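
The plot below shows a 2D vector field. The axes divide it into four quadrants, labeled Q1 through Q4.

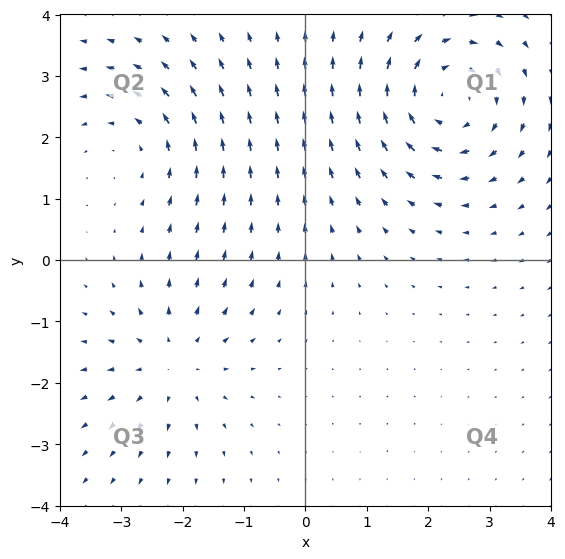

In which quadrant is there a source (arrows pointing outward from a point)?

The source sits at approximately (-2.2, -1.7), which lies in quadrant Q3. The divergence there is about +3, positive as expected for a source.

Q3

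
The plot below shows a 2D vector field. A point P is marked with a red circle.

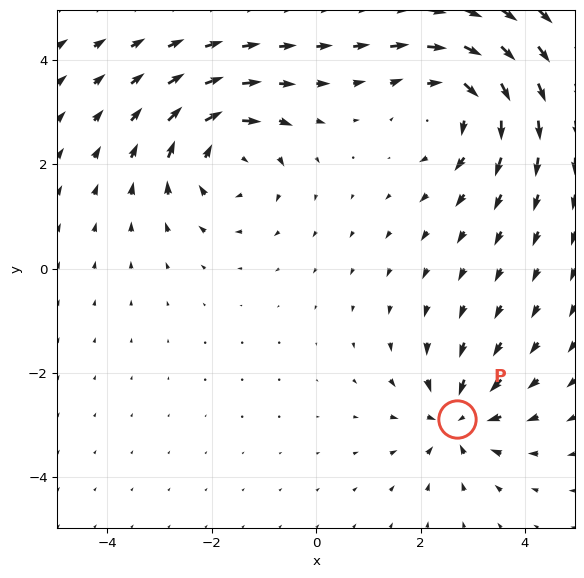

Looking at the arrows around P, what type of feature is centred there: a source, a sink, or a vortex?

sink

At P (2.7, -2.9) the arrows converge inward. Divergence about -3, curl ≈0 — negative divergence with near-zero curl is a sink.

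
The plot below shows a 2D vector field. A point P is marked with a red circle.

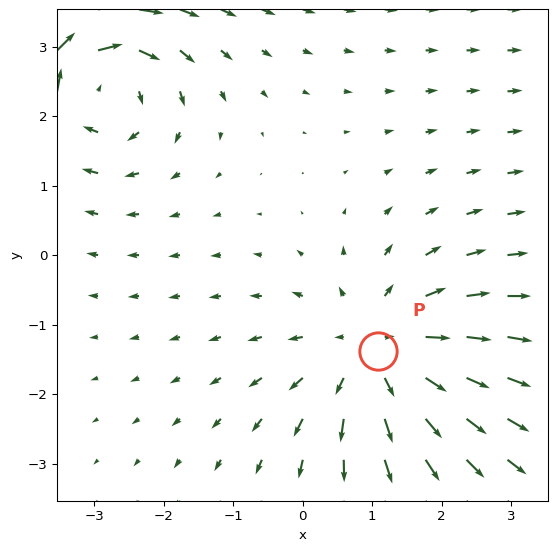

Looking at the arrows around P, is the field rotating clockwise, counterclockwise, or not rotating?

not rotating

Near P at (1.1, -1.4) the arrows show no circulation. The curl there is ≈0.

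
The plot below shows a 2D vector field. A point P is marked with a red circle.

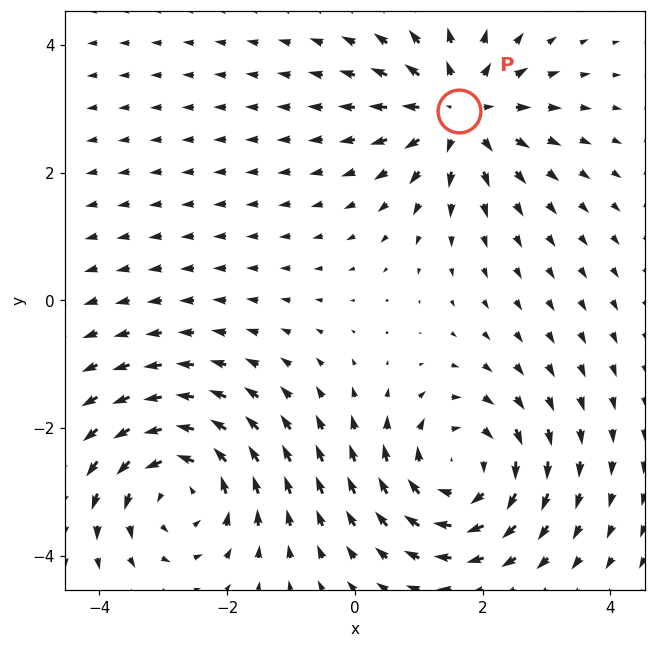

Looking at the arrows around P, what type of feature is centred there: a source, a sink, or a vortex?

source

At P (1.6, 3.0) the arrows spread outward. Divergence about +5, curl ≈0 — positive divergence with near-zero curl is a source.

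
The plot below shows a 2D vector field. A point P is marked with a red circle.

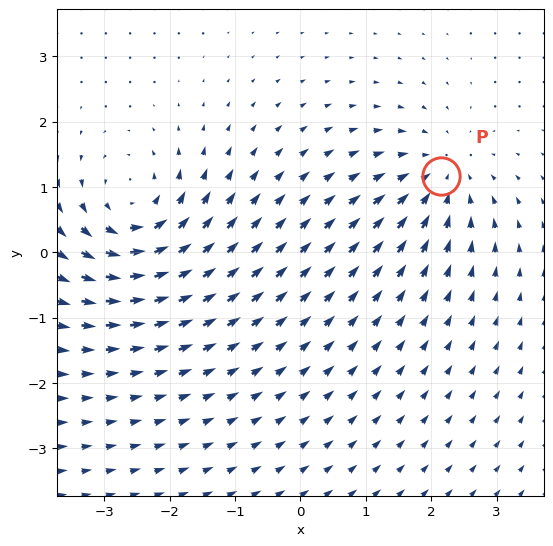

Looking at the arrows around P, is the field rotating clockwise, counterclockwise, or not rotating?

Near P at (2.1, 1.2) the arrows show no circulation. The curl there is ≈0.

not rotating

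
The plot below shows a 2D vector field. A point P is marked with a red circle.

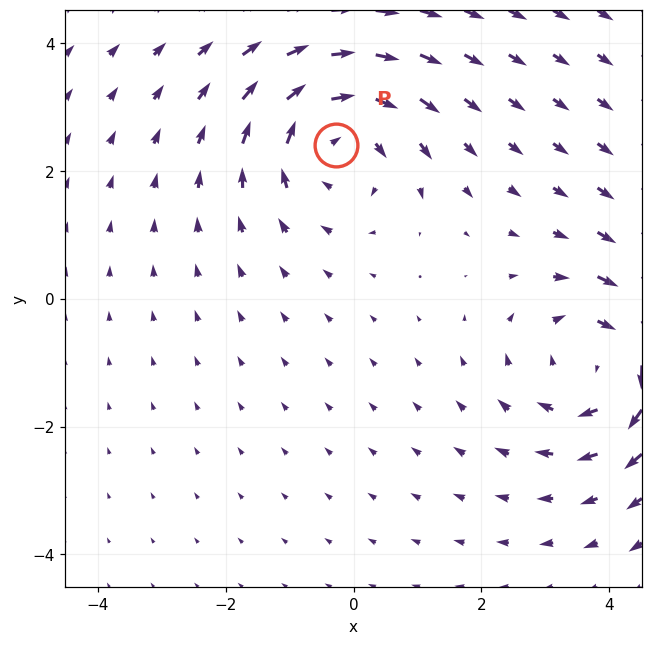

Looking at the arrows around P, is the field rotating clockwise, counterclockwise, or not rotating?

Near P at (-0.3, 2.4) the arrows circulate clockwise. The curl (z-component) there is about -3; negative curl means clockwise rotation.

clockwise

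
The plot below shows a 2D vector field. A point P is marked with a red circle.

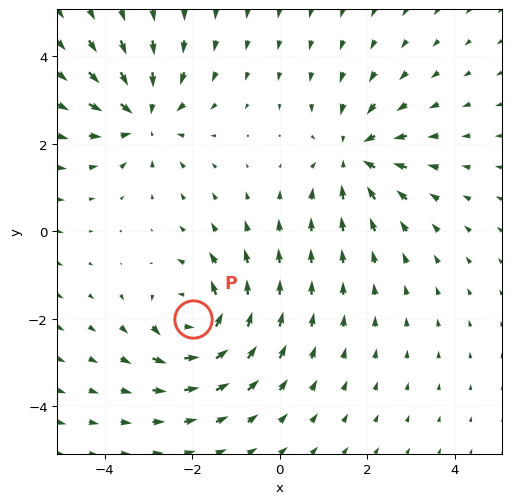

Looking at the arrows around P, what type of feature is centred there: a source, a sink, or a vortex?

vortex

At P (-2.0, -2.0) the arrows circulate counterclockwise. Divergence ≈0, curl about +5 — near-zero divergence with nonzero curl is a vortex.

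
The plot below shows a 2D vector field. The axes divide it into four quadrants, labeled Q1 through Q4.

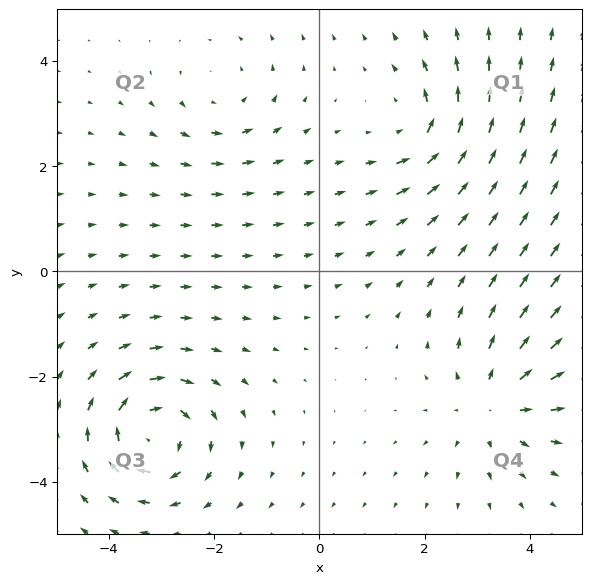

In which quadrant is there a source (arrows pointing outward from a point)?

The source sits at approximately (3.3, -2.5), which lies in quadrant Q4. The divergence there is about +4, positive as expected for a source.

Q4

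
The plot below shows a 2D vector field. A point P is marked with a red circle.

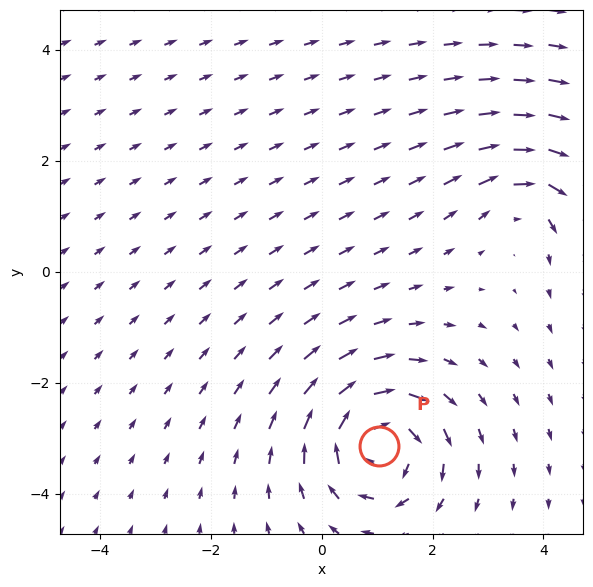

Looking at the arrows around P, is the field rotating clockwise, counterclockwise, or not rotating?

clockwise

Near P at (1.0, -3.1) the arrows circulate clockwise. The curl (z-component) there is about -6; negative curl means clockwise rotation.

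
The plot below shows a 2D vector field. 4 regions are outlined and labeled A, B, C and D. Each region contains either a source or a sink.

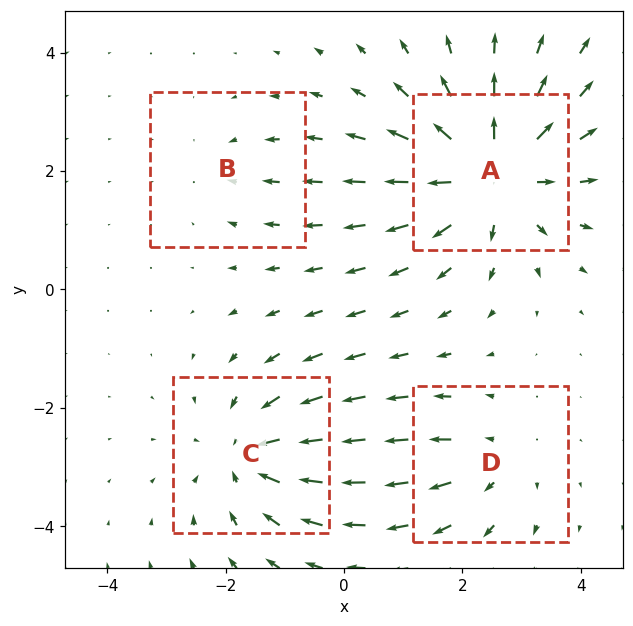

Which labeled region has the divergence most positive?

Divergence at each region's feature centre — A: about +6, B: about -2, C: about -4, D: about +3. Region A is most positive.

A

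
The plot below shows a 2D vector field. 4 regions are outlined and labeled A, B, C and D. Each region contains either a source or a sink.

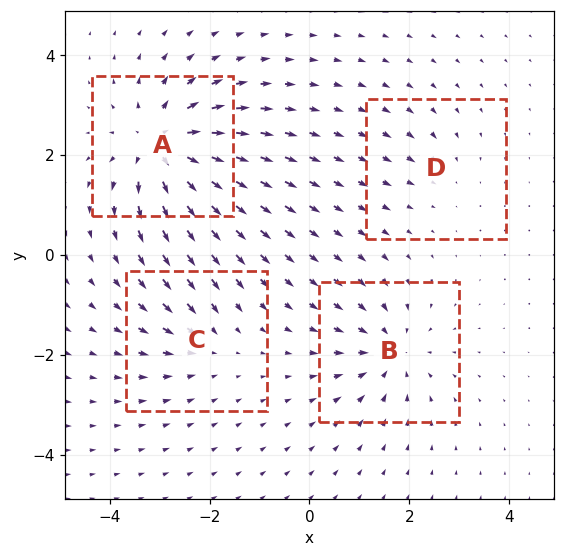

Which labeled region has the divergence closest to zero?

D

Divergence at each region's feature centre — A: about +7, B: about -5, C: about -3, D: about -2. Region D is closest to zero.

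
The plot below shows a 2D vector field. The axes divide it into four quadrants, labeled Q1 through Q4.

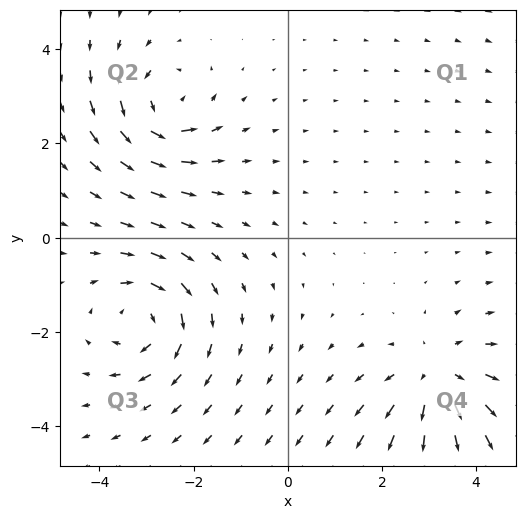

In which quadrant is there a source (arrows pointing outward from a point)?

The source sits at approximately (3.2, -3.0), which lies in quadrant Q4. The divergence there is about +5, positive as expected for a source.

Q4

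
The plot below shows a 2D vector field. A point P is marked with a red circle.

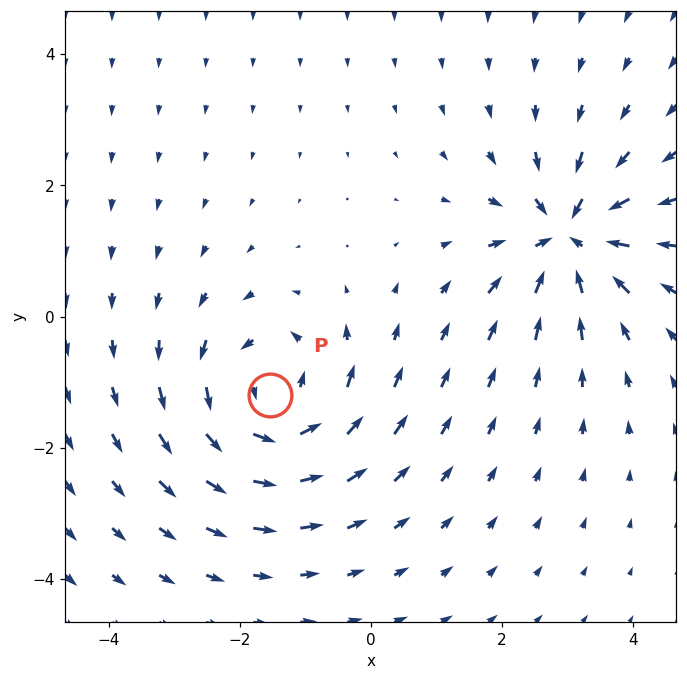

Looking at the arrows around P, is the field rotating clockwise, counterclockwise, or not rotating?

Near P at (-1.5, -1.2) the arrows circulate counterclockwise. The curl (z-component) there is about +5; positive curl means counterclockwise rotation.

counterclockwise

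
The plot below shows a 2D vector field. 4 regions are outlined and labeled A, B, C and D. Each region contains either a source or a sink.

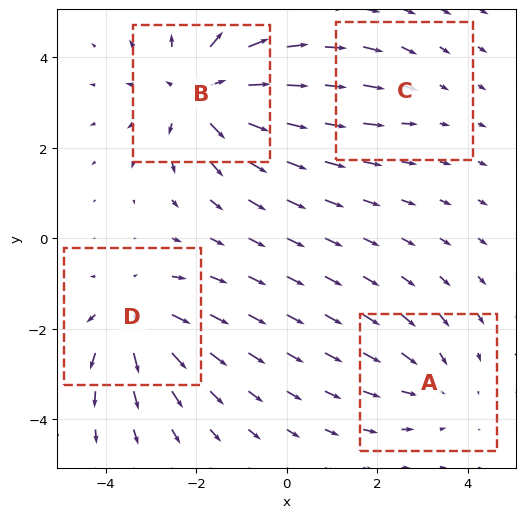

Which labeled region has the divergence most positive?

Divergence at each region's feature centre — A: about -3, B: about +6, C: about -2, D: about +5. Region B is most positive.

B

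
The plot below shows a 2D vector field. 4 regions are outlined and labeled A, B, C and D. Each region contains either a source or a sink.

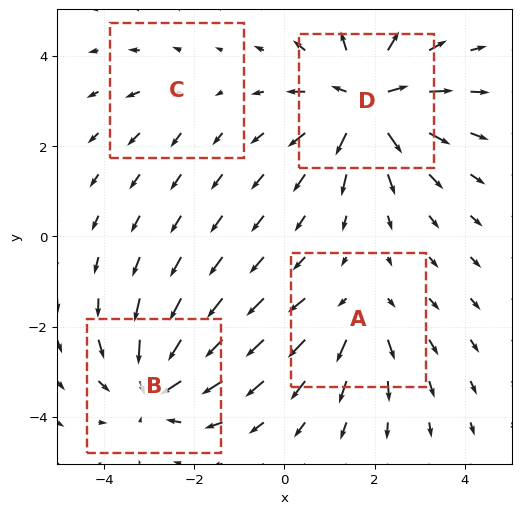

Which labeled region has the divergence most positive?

D

Divergence at each region's feature centre — A: about +4, B: about -6, C: about +2, D: about +7. Region D is most positive.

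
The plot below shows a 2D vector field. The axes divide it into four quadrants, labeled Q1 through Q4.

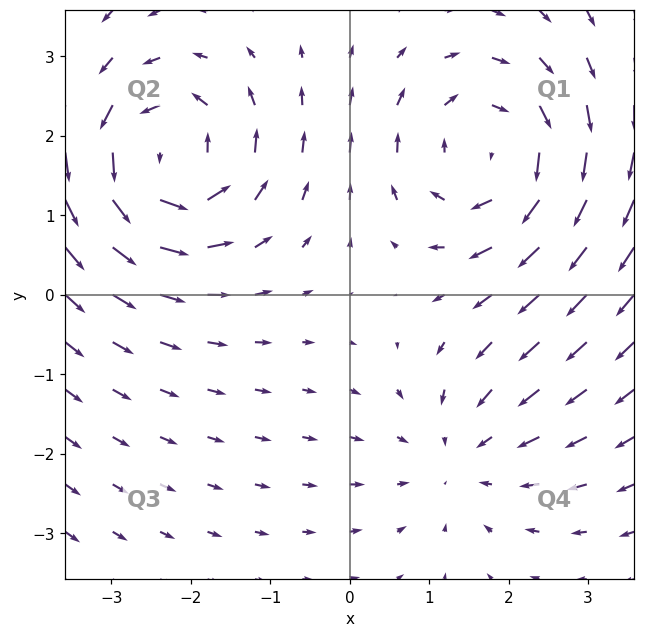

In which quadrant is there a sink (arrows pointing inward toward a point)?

The sink sits at approximately (1.4, -2.0), which lies in quadrant Q4. The divergence there is about -2, negative as expected for a sink.

Q4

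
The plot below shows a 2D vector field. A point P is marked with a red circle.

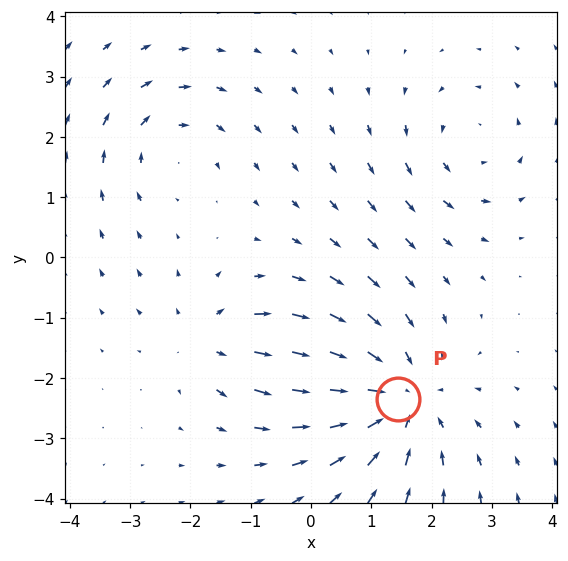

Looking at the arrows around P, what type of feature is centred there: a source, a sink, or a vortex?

At P (1.4, -2.3) the arrows converge inward. Divergence about -4, curl ≈0 — negative divergence with near-zero curl is a sink.

sink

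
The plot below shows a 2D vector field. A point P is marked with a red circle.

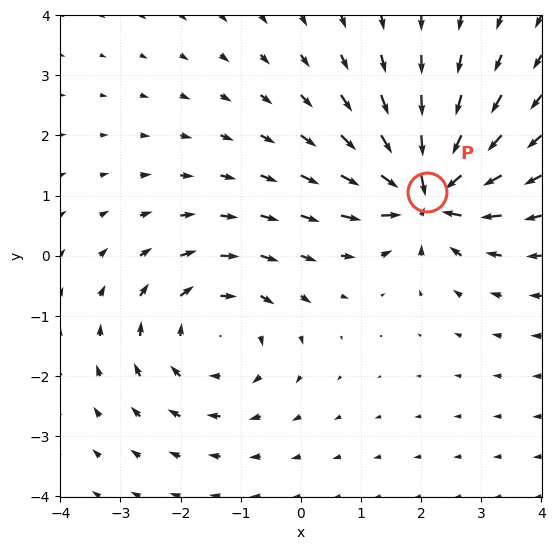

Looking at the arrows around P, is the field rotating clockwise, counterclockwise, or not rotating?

Near P at (2.1, 1.1) the arrows show no circulation. The curl there is ≈0.

not rotating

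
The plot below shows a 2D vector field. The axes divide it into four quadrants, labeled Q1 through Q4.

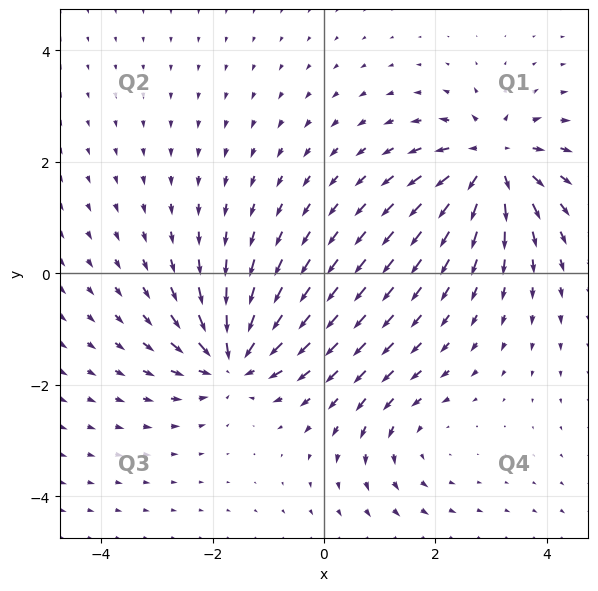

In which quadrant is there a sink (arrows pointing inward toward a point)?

The sink sits at approximately (-1.6, -1.5), which lies in quadrant Q3. The divergence there is about -7, negative as expected for a sink.

Q3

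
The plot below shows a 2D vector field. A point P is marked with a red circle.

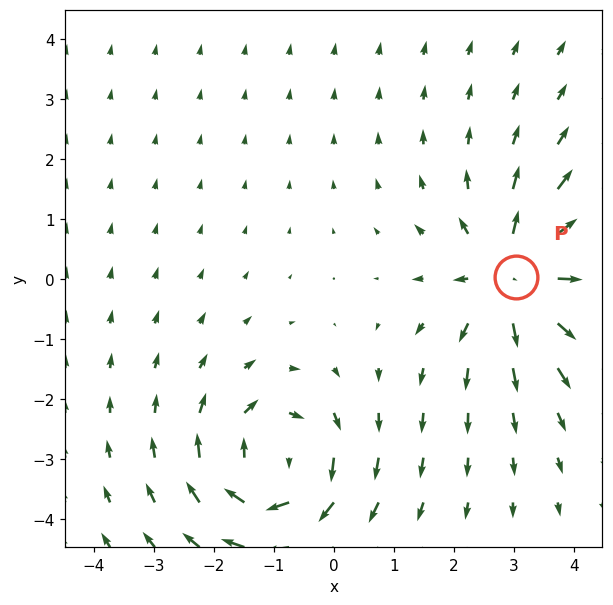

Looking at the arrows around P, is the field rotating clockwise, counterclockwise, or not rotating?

Near P at (3.0, 0.0) the arrows show no circulation. The curl there is ≈0.

not rotating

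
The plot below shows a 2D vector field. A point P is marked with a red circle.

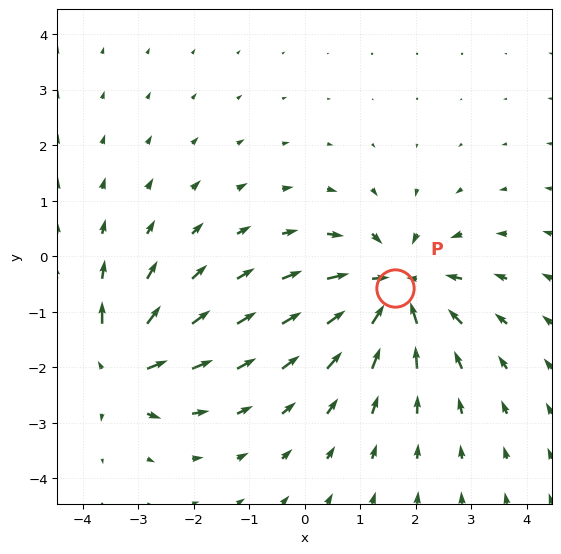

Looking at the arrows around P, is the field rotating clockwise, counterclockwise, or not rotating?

Near P at (1.6, -0.6) the arrows show no circulation. The curl there is ≈0.

not rotating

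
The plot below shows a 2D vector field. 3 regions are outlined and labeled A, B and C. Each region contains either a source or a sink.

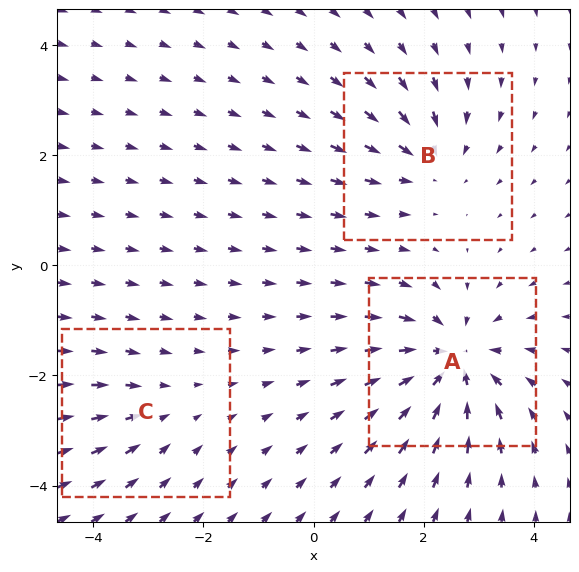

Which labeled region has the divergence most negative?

Divergence at each region's feature centre — A: about -6, B: about -3, C: about -2. Region A is most negative.

A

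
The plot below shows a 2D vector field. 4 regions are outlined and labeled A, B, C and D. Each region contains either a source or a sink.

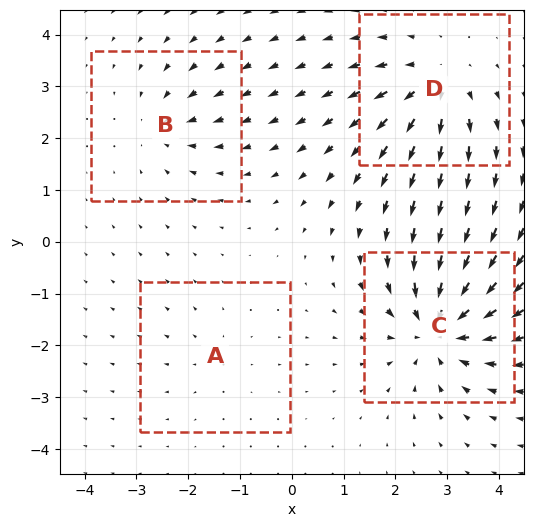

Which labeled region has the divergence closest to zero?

A

Divergence at each region's feature centre — A: about +2, B: about -4, C: about -7, D: about +6. Region A is closest to zero.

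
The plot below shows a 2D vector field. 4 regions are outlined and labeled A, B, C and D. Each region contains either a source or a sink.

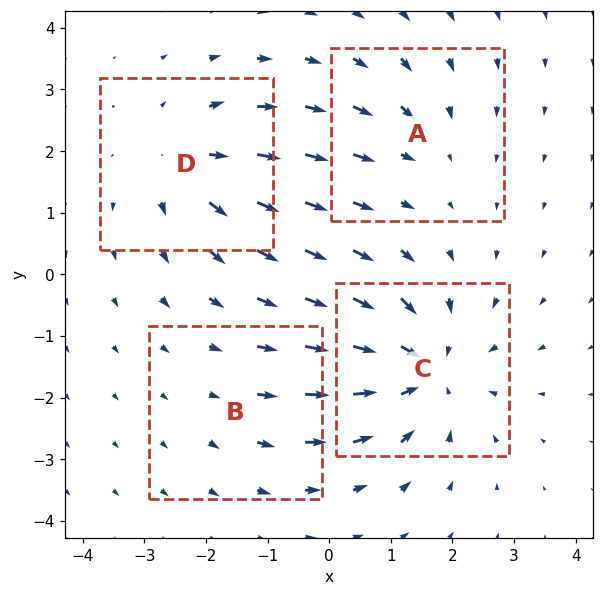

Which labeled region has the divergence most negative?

Divergence at each region's feature centre — A: about -3, B: about +2, C: about -6, D: about +4. Region C is most negative.

C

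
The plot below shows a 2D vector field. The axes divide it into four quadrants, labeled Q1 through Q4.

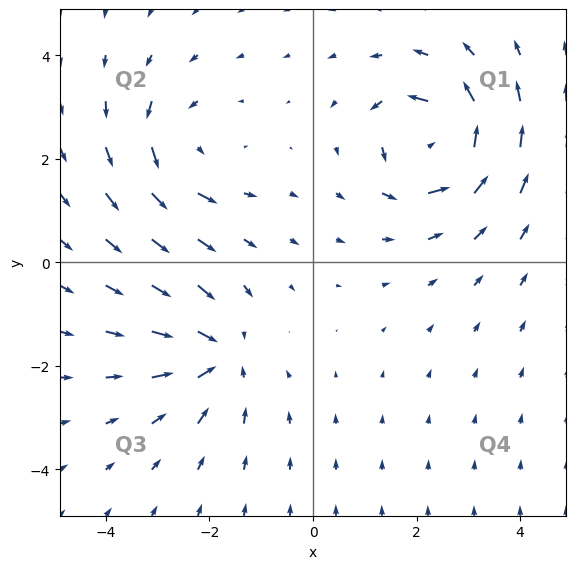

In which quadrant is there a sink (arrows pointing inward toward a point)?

Q3

The sink sits at approximately (-1.8, -1.8), which lies in quadrant Q3. The divergence there is about -4, negative as expected for a sink.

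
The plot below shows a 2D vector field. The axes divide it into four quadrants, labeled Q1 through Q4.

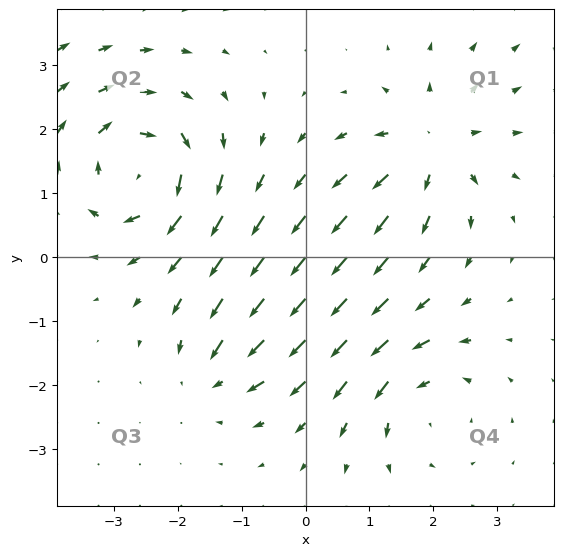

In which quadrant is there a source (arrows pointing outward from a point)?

The source sits at approximately (2.0, 1.7), which lies in quadrant Q1. The divergence there is about +6, positive as expected for a source.

Q1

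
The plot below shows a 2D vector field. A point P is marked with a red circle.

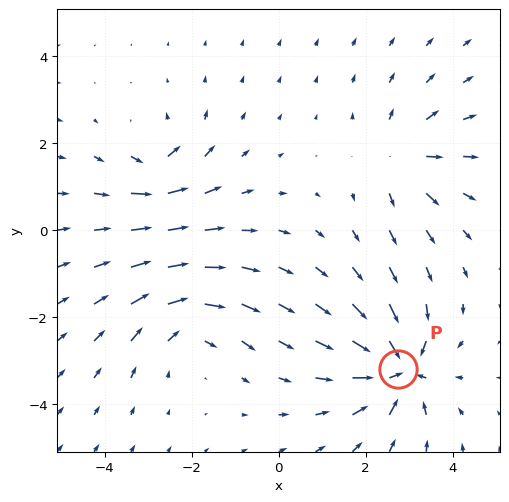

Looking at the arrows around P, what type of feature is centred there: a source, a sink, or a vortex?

sink

At P (2.8, -3.2) the arrows converge inward. Divergence about -6, curl ≈0 — negative divergence with near-zero curl is a sink.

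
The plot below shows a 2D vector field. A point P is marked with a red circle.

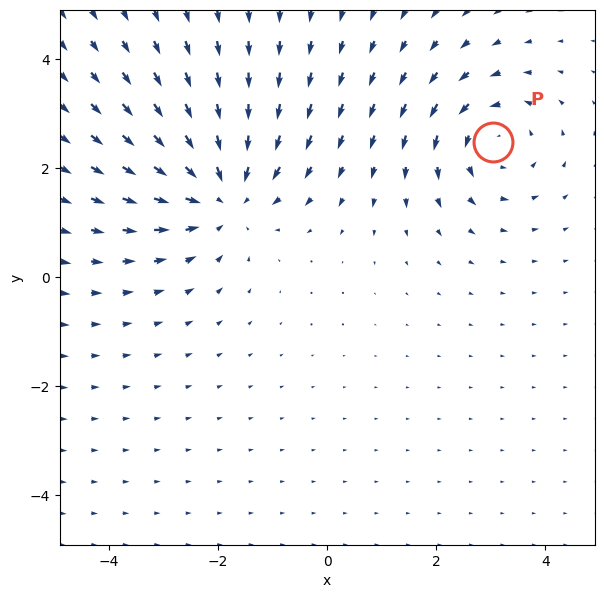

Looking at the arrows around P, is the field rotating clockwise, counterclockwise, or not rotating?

counterclockwise

Near P at (3.0, 2.5) the arrows circulate counterclockwise. The curl (z-component) there is about +3; positive curl means counterclockwise rotation.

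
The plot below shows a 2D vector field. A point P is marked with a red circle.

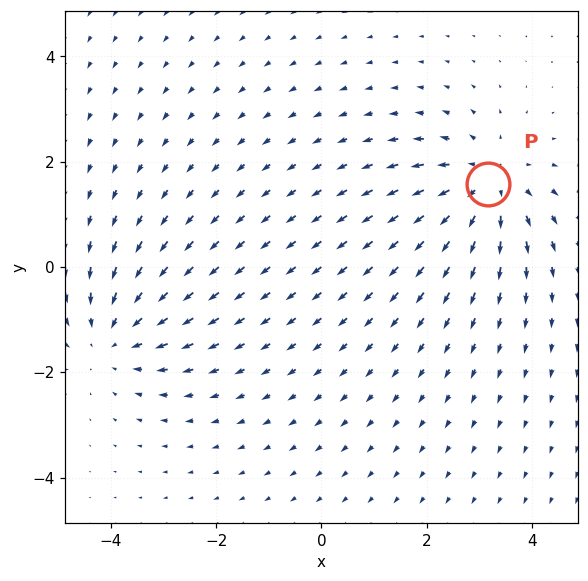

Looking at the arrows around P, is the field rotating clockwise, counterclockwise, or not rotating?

Near P at (3.2, 1.6) the arrows show no circulation. The curl there is ≈0.

not rotating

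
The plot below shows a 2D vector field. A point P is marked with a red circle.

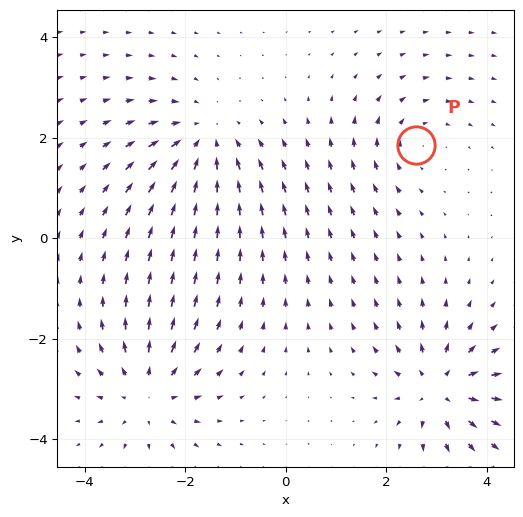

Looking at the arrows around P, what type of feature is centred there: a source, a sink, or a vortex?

vortex

At P (2.6, 1.8) the arrows circulate clockwise. Divergence ≈0, curl about -3 — near-zero divergence with nonzero curl is a vortex.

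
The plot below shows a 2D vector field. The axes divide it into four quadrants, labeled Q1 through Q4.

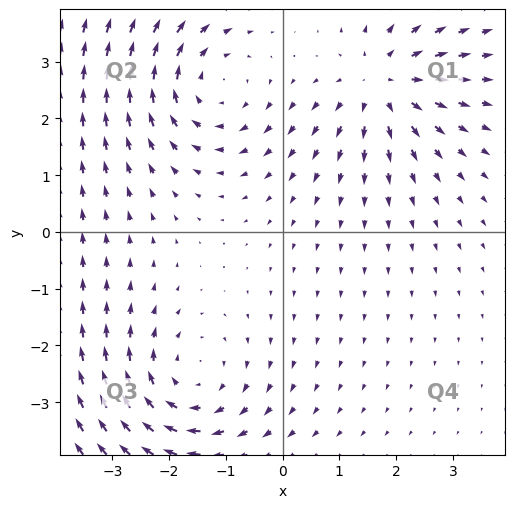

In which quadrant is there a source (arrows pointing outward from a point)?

The source sits at approximately (1.8, 2.6), which lies in quadrant Q1. The divergence there is about +3, positive as expected for a source.

Q1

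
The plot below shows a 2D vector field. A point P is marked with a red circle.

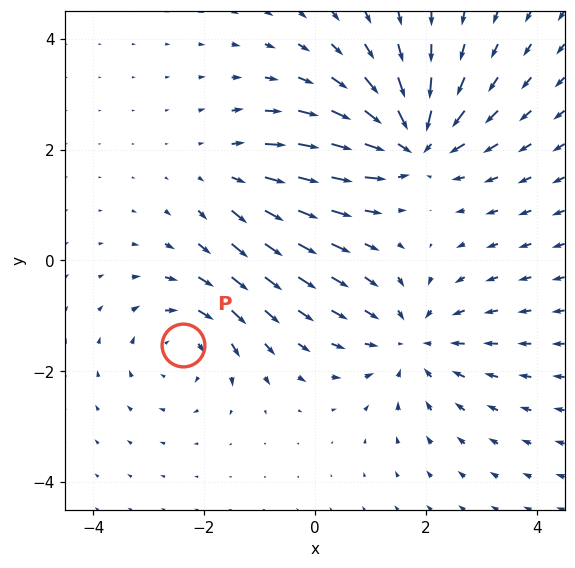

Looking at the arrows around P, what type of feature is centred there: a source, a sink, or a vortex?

vortex

At P (-2.4, -1.5) the arrows circulate clockwise. Divergence ≈0, curl about -3 — near-zero divergence with nonzero curl is a vortex.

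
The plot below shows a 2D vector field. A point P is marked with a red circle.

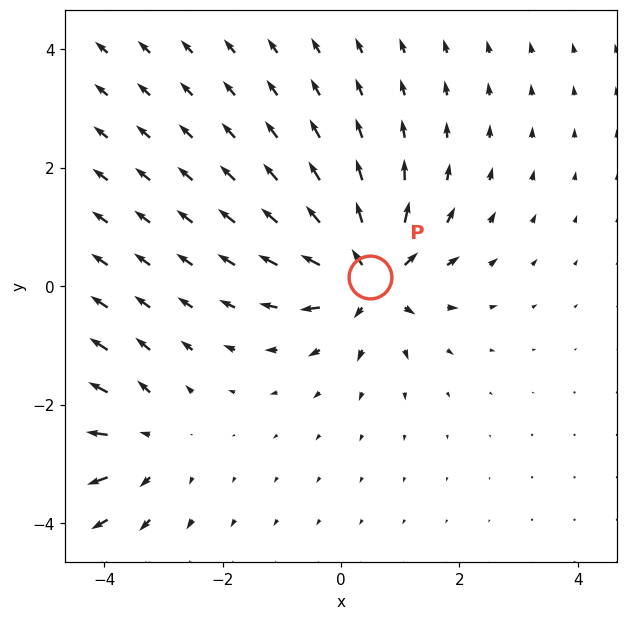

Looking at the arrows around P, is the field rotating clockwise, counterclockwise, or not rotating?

Near P at (0.5, 0.2) the arrows show no circulation. The curl there is ≈0.

not rotating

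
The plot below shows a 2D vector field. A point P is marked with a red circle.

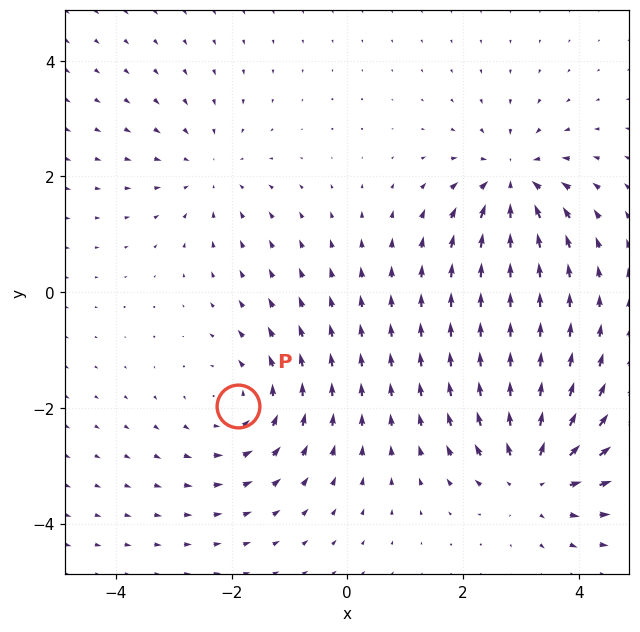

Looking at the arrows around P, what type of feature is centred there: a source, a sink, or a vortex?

At P (-1.9, -2.0) the arrows circulate counterclockwise. Divergence ≈0, curl about +4 — near-zero divergence with nonzero curl is a vortex.

vortex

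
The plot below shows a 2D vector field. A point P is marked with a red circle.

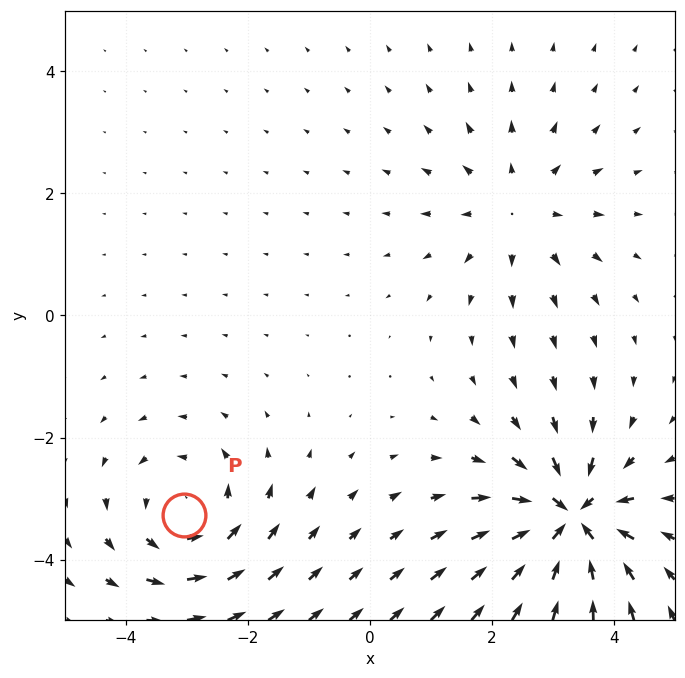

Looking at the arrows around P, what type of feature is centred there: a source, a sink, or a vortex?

At P (-3.0, -3.3) the arrows circulate counterclockwise. Divergence ≈0, curl about +3 — near-zero divergence with nonzero curl is a vortex.

vortex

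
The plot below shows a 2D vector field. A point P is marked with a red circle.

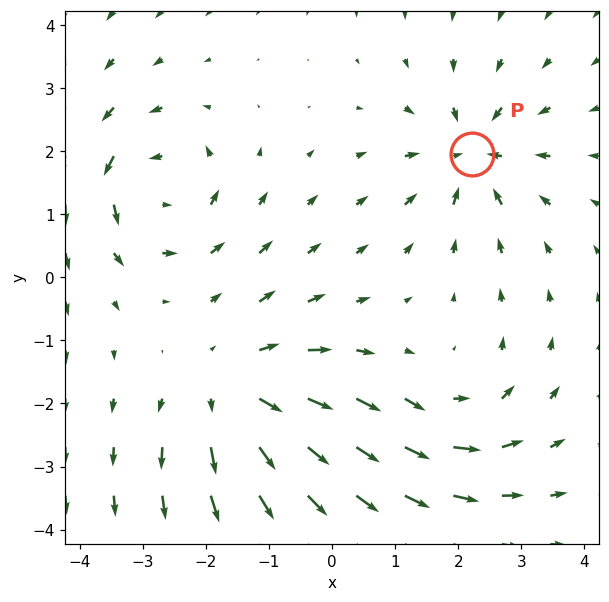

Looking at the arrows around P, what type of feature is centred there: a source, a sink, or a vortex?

At P (2.2, 2.0) the arrows converge inward. Divergence about -4, curl ≈0 — negative divergence with near-zero curl is a sink.

sink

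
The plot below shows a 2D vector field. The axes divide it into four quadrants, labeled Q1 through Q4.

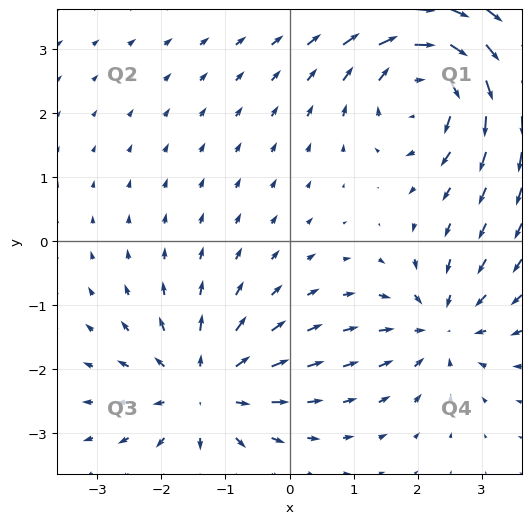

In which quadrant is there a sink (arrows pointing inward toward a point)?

Q4

The sink sits at approximately (2.4, -1.3), which lies in quadrant Q4. The divergence there is about -4, negative as expected for a sink.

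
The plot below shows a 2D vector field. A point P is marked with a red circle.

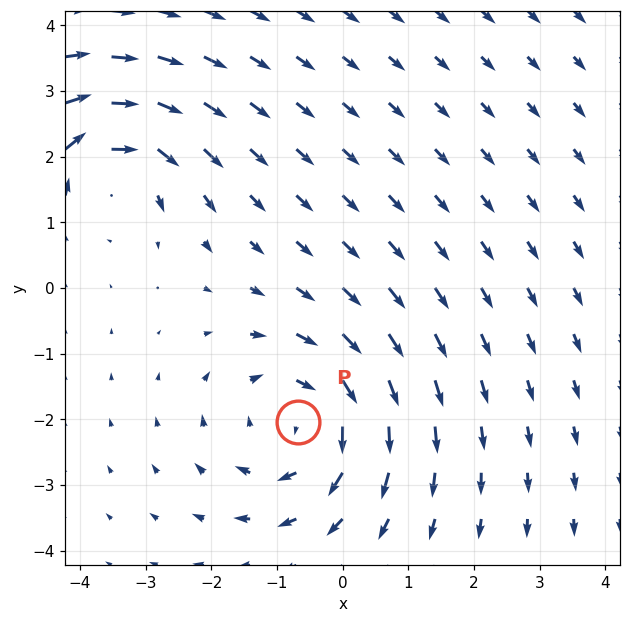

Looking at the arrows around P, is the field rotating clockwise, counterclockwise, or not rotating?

Near P at (-0.7, -2.0) the arrows circulate clockwise. The curl (z-component) there is about -4; negative curl means clockwise rotation.

clockwise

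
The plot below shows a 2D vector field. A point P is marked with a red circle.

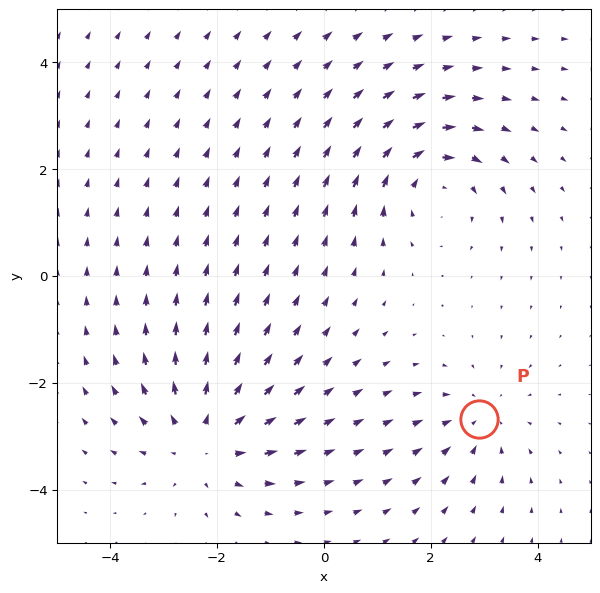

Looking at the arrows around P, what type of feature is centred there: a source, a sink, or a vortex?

sink

At P (2.9, -2.7) the arrows converge inward. Divergence about -3, curl ≈0 — negative divergence with near-zero curl is a sink.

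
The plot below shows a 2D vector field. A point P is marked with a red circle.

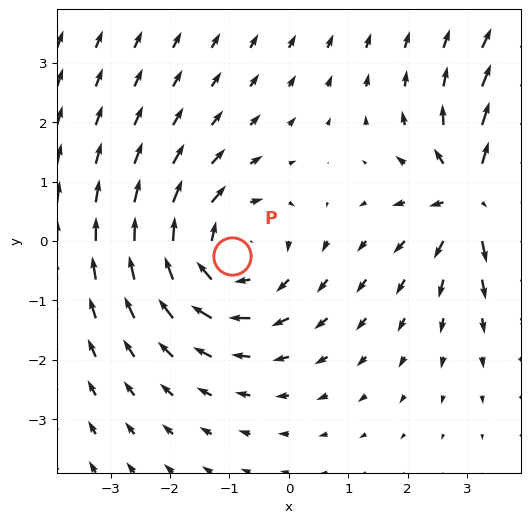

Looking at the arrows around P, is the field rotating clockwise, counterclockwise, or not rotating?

clockwise

Near P at (-1.0, -0.3) the arrows circulate clockwise. The curl (z-component) there is about -3; negative curl means clockwise rotation.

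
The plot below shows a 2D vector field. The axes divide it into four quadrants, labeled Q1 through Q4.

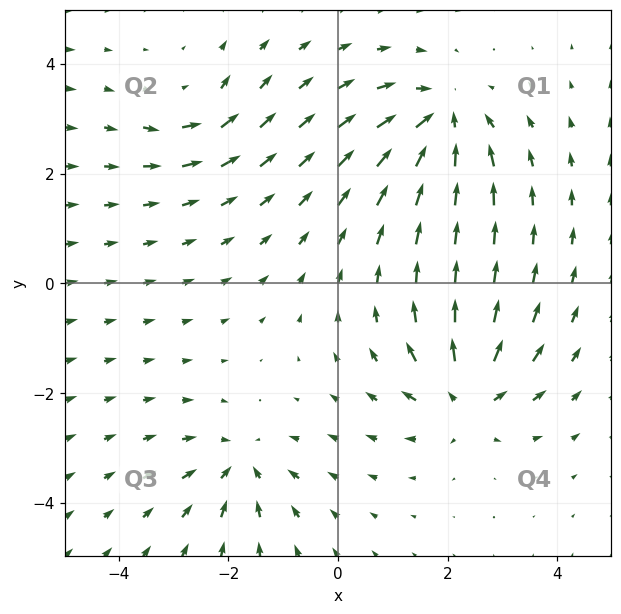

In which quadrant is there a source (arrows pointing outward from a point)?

The source sits at approximately (2.3, -2.1), which lies in quadrant Q4. The divergence there is about +6, positive as expected for a source.

Q4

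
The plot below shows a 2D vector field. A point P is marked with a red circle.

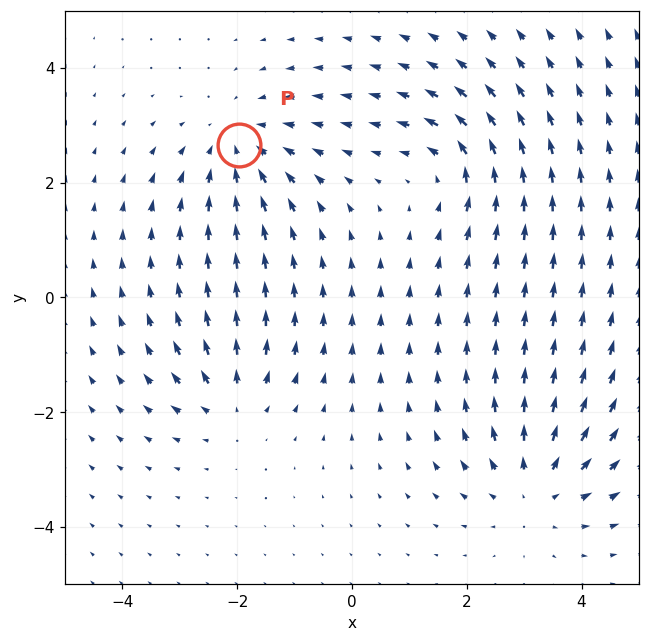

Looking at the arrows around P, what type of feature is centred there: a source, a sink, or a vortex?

sink

At P (-2.0, 2.7) the arrows converge inward. Divergence about -4, curl ≈0 — negative divergence with near-zero curl is a sink.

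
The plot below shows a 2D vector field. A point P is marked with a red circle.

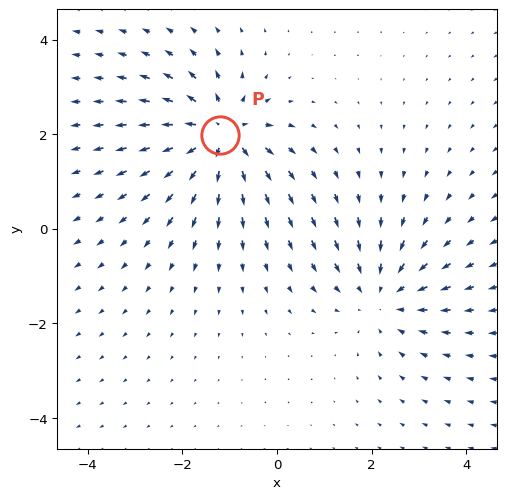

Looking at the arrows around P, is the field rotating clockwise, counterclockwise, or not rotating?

Near P at (-1.2, 2.0) the arrows show no circulation. The curl there is ≈0.

not rotating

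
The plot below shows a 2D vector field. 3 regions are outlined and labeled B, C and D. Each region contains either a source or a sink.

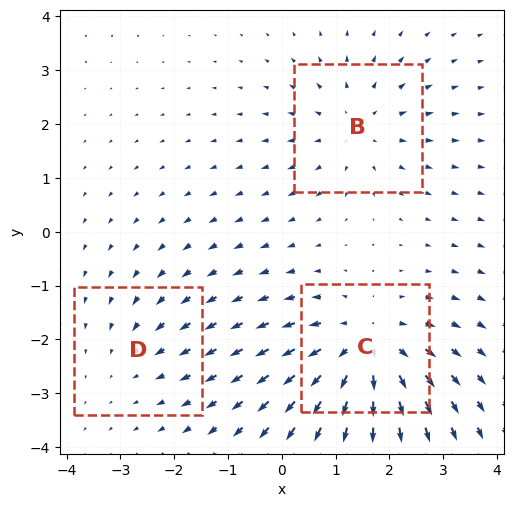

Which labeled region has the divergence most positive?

C

Divergence at each region's feature centre — B: about +3, C: about +5, D: about -2. Region C is most positive.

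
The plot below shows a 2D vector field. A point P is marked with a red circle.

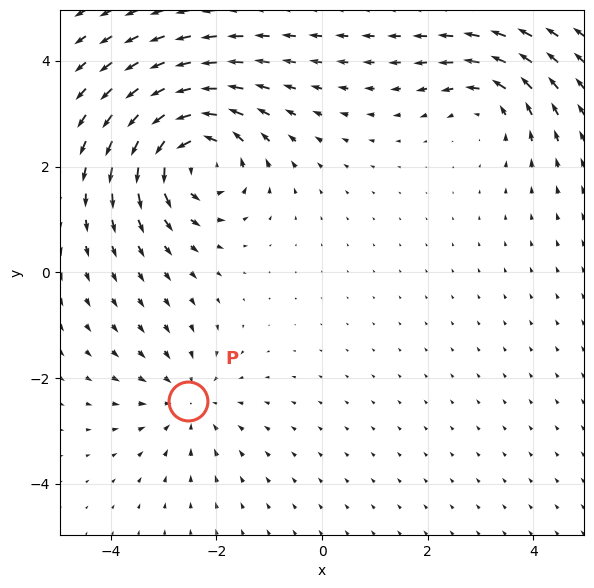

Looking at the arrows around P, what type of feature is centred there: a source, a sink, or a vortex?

At P (-2.5, -2.4) the arrows converge inward. Divergence about -3, curl ≈0 — negative divergence with near-zero curl is a sink.

sink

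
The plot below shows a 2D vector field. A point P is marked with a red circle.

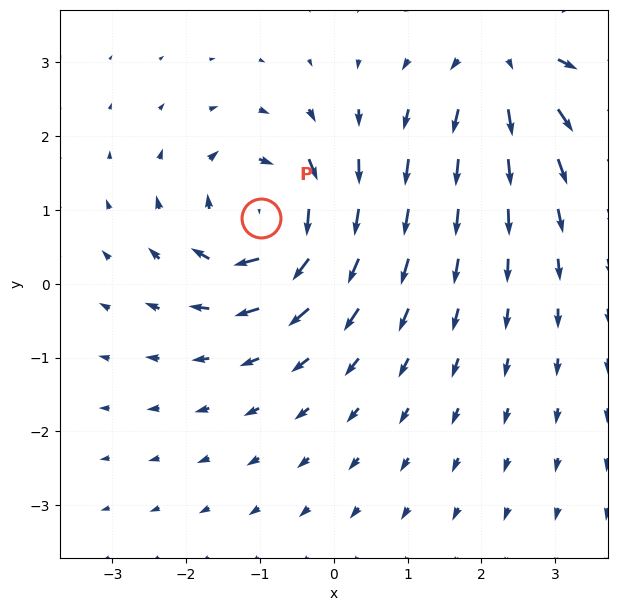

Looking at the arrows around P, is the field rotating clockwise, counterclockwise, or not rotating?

clockwise

Near P at (-1.0, 0.9) the arrows circulate clockwise. The curl (z-component) there is about -6; negative curl means clockwise rotation.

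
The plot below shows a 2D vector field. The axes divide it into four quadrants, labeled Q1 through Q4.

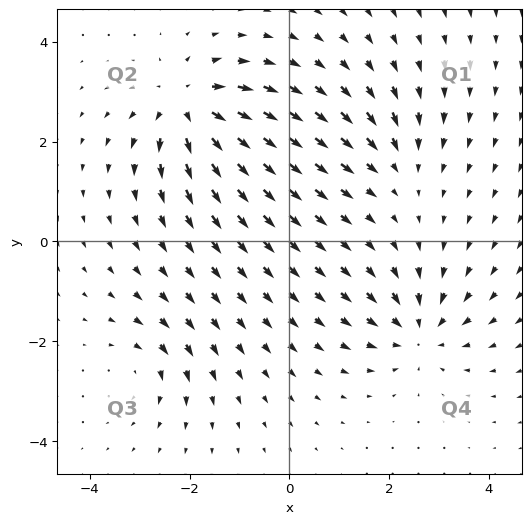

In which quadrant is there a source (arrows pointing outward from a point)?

The source sits at approximately (-2.0, 2.7), which lies in quadrant Q2. The divergence there is about +6, positive as expected for a source.

Q2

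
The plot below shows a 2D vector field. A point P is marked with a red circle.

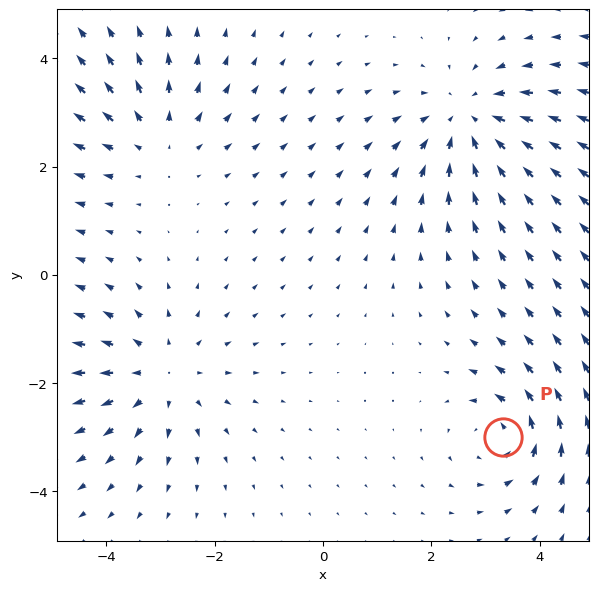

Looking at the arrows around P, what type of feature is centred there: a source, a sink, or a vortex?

At P (3.3, -3.0) the arrows circulate counterclockwise. Divergence ≈0, curl about +5 — near-zero divergence with nonzero curl is a vortex.

vortex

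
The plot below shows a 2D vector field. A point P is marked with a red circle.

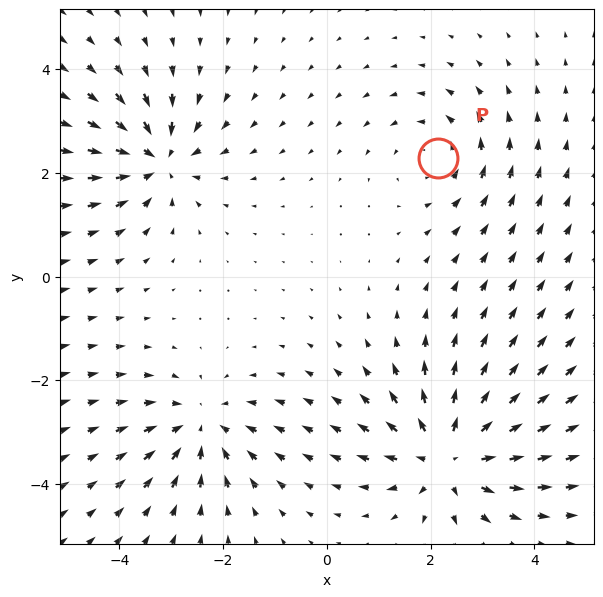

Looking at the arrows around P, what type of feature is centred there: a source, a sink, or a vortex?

vortex

At P (2.1, 2.3) the arrows circulate counterclockwise. Divergence ≈0, curl about +3 — near-zero divergence with nonzero curl is a vortex.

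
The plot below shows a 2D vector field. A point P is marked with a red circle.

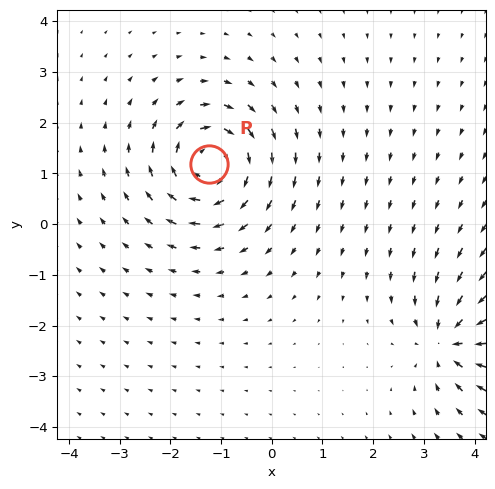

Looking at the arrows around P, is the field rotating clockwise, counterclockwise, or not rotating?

clockwise

Near P at (-1.2, 1.2) the arrows circulate clockwise. The curl (z-component) there is about -7; negative curl means clockwise rotation.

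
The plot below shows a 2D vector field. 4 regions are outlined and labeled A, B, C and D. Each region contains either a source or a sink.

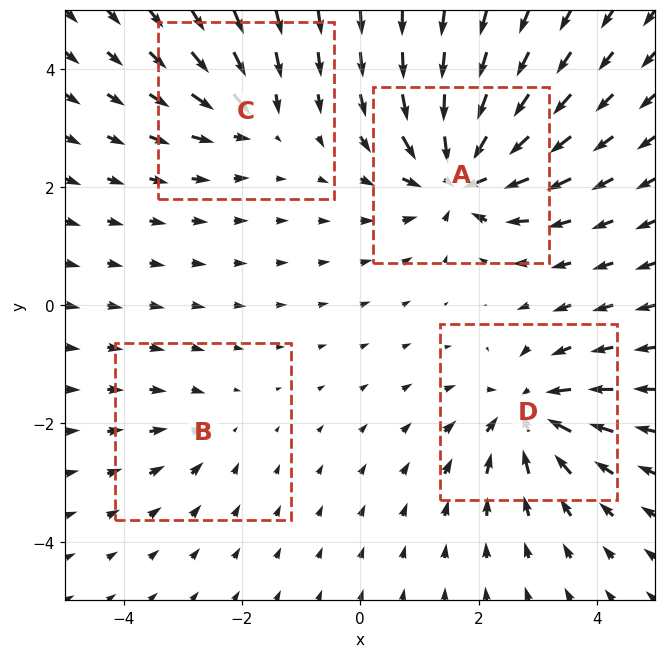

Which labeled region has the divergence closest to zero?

B

Divergence at each region's feature centre — A: about -8, B: about -3, C: about -4, D: about -6. Region B is closest to zero.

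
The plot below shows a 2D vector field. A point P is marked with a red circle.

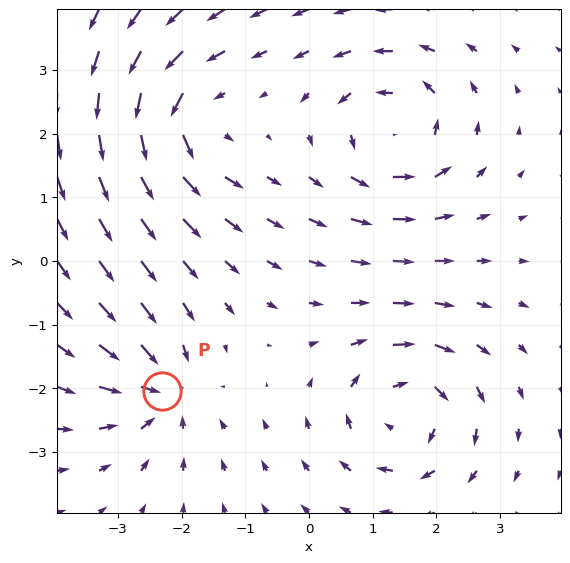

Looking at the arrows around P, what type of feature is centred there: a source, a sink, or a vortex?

At P (-2.3, -2.0) the arrows converge inward. Divergence about -6, curl ≈0 — negative divergence with near-zero curl is a sink.

sink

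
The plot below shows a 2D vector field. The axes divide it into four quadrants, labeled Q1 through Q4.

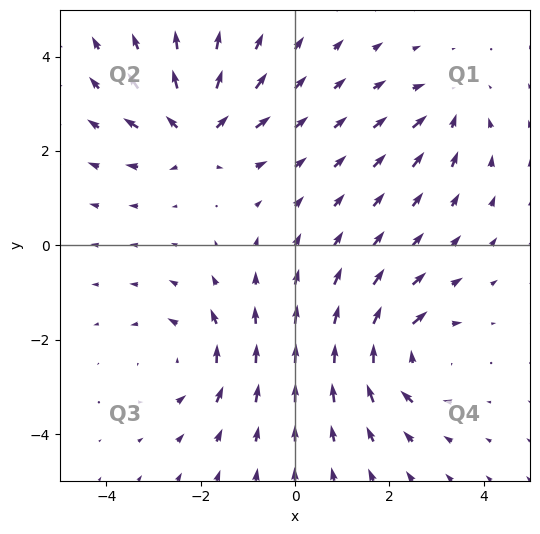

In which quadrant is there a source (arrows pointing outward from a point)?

Q2

The source sits at approximately (-2.1, 2.4), which lies in quadrant Q2. The divergence there is about +6, positive as expected for a source.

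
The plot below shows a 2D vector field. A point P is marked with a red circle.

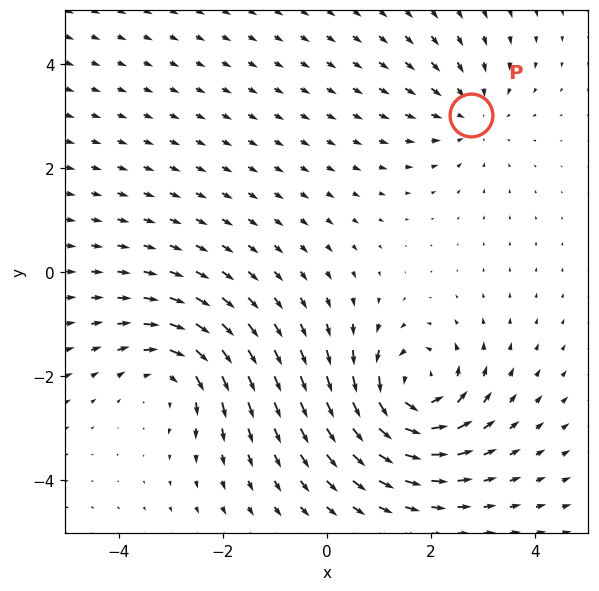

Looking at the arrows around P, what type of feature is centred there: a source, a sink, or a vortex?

sink

At P (2.8, 3.0) the arrows converge inward. Divergence about -3, curl ≈0 — negative divergence with near-zero curl is a sink.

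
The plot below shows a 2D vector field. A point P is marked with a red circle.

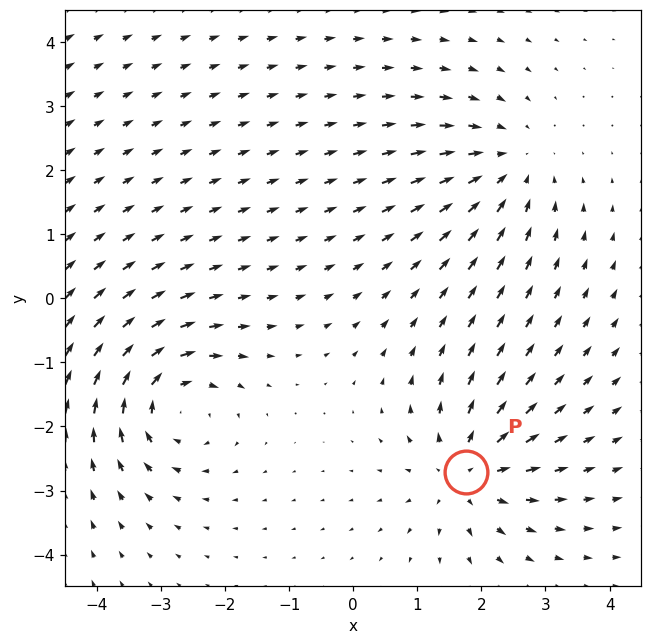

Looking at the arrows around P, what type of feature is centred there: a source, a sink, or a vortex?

At P (1.8, -2.7) the arrows spread outward. Divergence about +5, curl ≈0 — positive divergence with near-zero curl is a source.

source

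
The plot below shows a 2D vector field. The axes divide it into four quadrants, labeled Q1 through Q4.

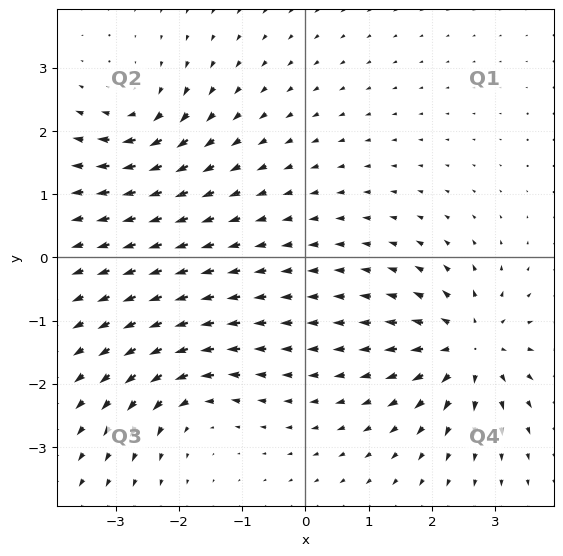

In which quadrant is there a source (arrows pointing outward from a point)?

Q4

The source sits at approximately (2.6, -1.4), which lies in quadrant Q4. The divergence there is about +6, positive as expected for a source.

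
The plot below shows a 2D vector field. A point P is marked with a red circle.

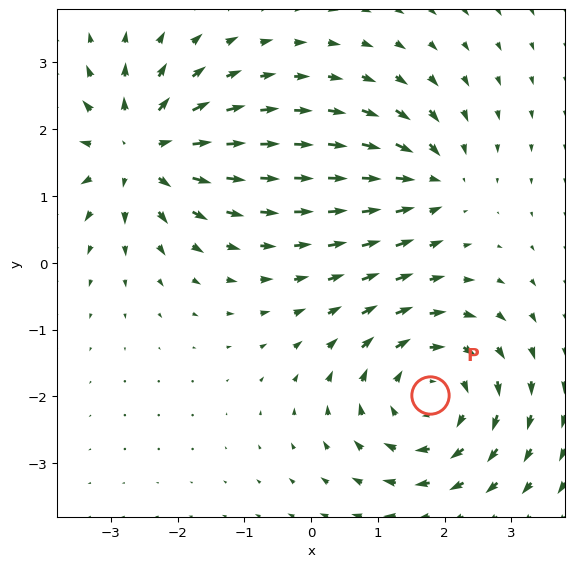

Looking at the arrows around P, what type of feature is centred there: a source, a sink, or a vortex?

At P (1.8, -2.0) the arrows circulate clockwise. Divergence ≈0, curl about -4 — near-zero divergence with nonzero curl is a vortex.

vortex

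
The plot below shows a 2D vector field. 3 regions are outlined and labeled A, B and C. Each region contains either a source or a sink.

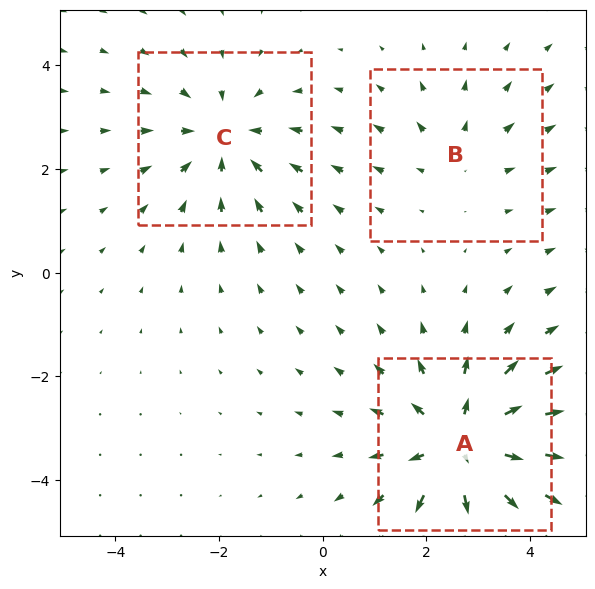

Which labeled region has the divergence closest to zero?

B

Divergence at each region's feature centre — A: about +4, B: about +2, C: about -3. Region B is closest to zero.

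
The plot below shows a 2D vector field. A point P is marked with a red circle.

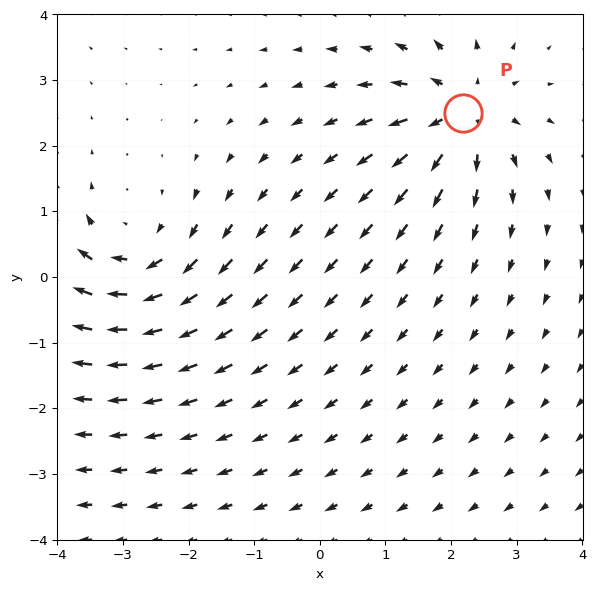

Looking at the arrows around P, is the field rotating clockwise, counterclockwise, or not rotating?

Near P at (2.2, 2.5) the arrows show no circulation. The curl there is ≈0.

not rotating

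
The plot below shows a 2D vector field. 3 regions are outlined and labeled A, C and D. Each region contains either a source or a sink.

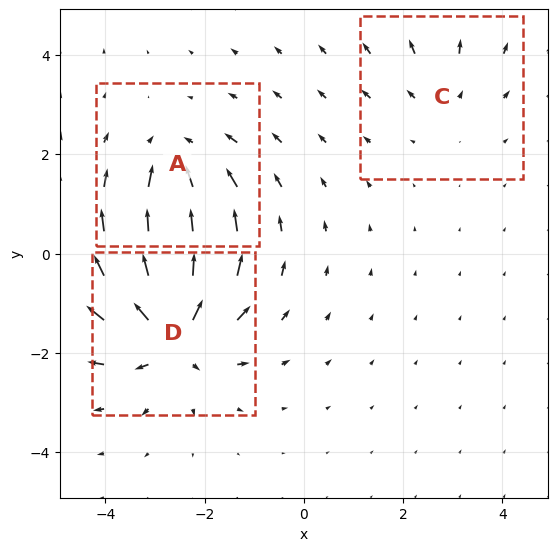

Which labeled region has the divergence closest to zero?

Divergence at each region's feature centre — A: about -3, C: about +2, D: about +5. Region C is closest to zero.

C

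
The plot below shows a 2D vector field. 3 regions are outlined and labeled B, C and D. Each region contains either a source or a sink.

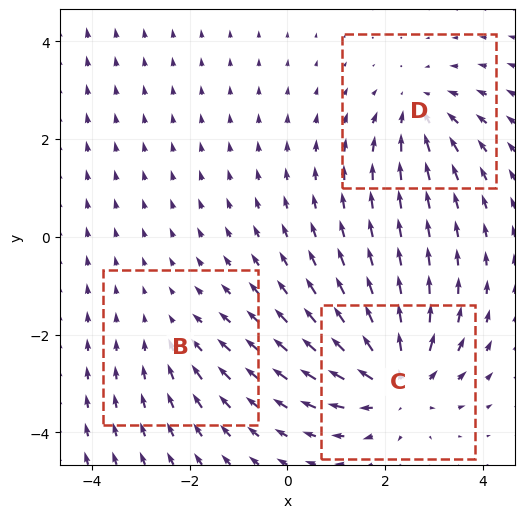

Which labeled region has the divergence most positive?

C

Divergence at each region's feature centre — B: about -2, C: about +5, D: about -3. Region C is most positive.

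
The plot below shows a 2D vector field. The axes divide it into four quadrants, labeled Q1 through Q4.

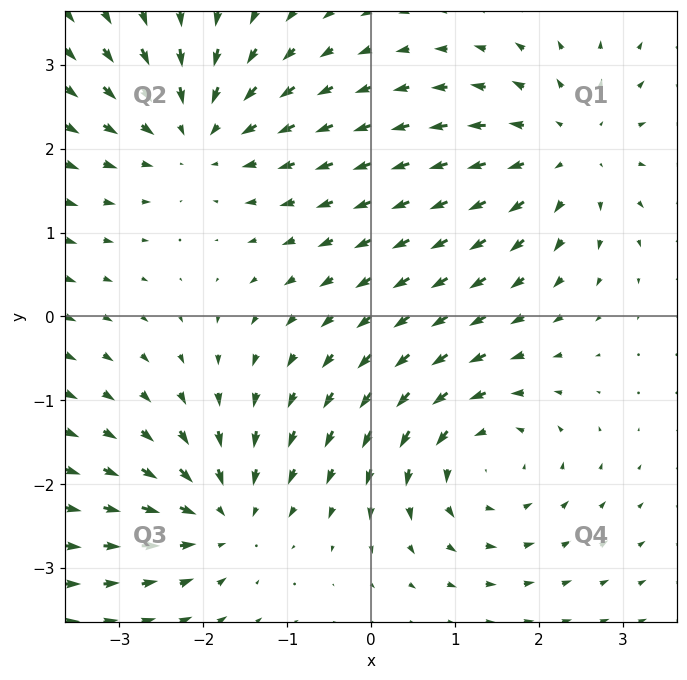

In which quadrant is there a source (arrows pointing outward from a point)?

Q1

The source sits at approximately (2.3, 2.0), which lies in quadrant Q1. The divergence there is about +3, positive as expected for a source.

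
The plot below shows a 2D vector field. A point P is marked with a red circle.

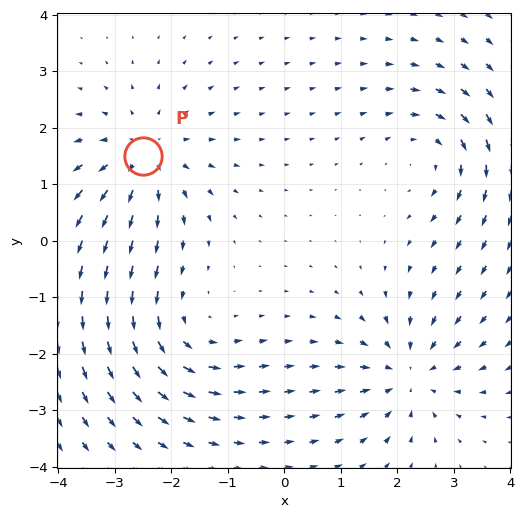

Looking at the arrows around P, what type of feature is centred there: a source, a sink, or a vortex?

source

At P (-2.5, 1.5) the arrows spread outward. Divergence about +3, curl ≈0 — positive divergence with near-zero curl is a source.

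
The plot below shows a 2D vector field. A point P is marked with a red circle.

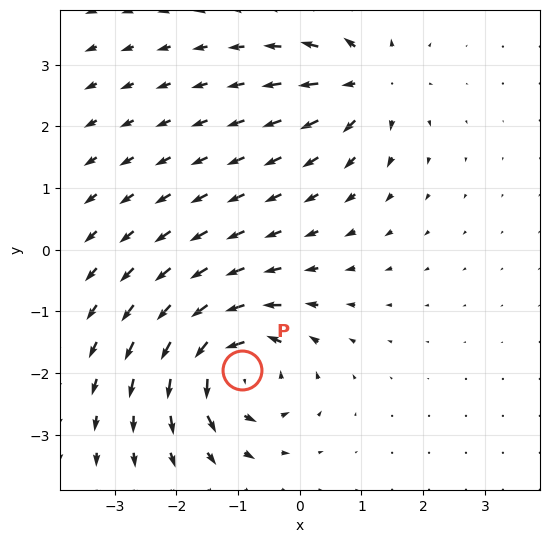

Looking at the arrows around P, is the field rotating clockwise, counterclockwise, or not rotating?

counterclockwise

Near P at (-0.9, -1.9) the arrows circulate counterclockwise. The curl (z-component) there is about +7; positive curl means counterclockwise rotation.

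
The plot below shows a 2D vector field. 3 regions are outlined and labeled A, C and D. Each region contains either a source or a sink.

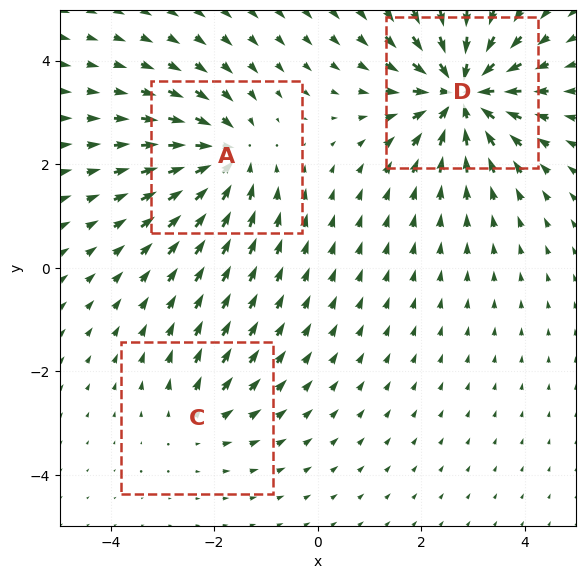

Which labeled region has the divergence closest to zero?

Divergence at each region's feature centre — A: about -4, C: about +2, D: about -5. Region C is closest to zero.

C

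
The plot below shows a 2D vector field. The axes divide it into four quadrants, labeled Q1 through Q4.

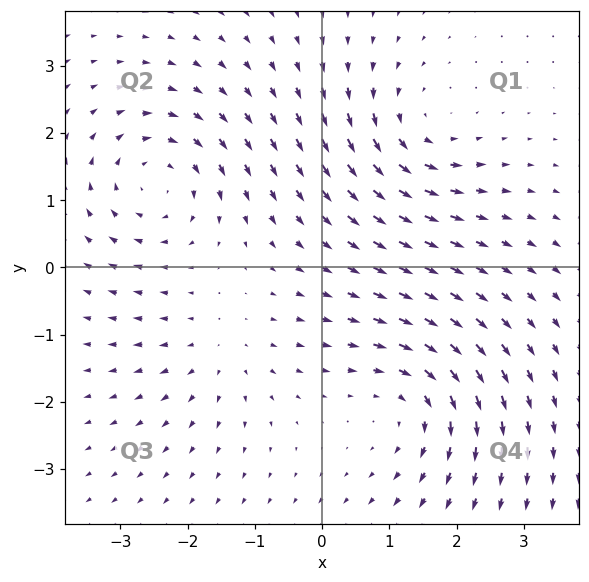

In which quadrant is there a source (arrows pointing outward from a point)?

Q3

The source sits at approximately (-1.5, -1.3), which lies in quadrant Q3. The divergence there is about +3, positive as expected for a source.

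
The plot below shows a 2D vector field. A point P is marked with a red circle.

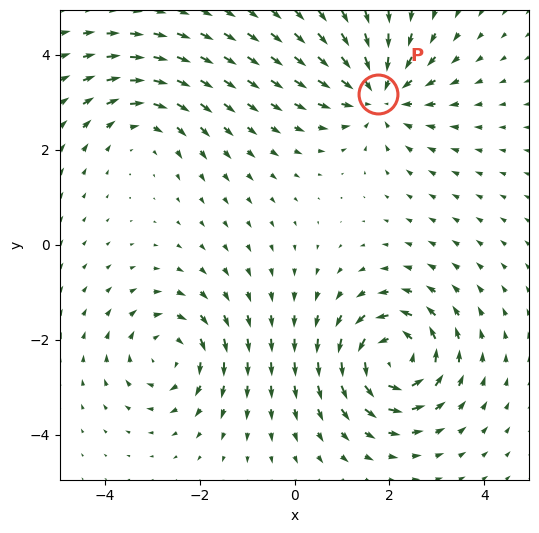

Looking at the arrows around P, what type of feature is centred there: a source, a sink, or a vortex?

At P (1.8, 3.2) the arrows converge inward. Divergence about -5, curl ≈0 — negative divergence with near-zero curl is a sink.

sink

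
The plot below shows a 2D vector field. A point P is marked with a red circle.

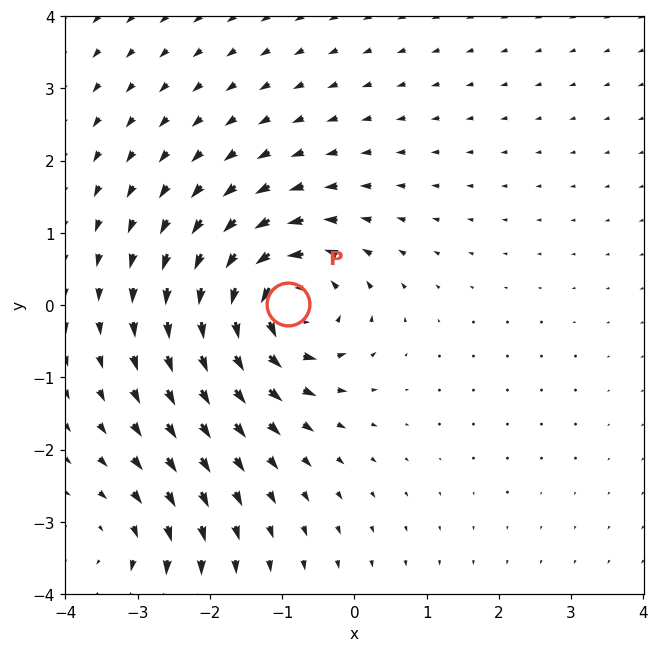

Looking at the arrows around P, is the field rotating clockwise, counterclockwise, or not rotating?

counterclockwise

Near P at (-0.9, 0.0) the arrows circulate counterclockwise. The curl (z-component) there is about +5; positive curl means counterclockwise rotation.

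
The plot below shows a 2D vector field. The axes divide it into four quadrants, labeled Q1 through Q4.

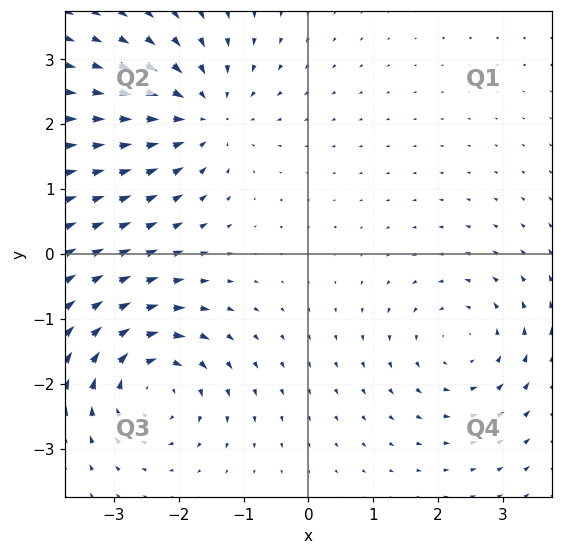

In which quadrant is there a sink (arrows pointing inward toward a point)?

Q2

The sink sits at approximately (-1.6, 2.1), which lies in quadrant Q2. The divergence there is about -5, negative as expected for a sink.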